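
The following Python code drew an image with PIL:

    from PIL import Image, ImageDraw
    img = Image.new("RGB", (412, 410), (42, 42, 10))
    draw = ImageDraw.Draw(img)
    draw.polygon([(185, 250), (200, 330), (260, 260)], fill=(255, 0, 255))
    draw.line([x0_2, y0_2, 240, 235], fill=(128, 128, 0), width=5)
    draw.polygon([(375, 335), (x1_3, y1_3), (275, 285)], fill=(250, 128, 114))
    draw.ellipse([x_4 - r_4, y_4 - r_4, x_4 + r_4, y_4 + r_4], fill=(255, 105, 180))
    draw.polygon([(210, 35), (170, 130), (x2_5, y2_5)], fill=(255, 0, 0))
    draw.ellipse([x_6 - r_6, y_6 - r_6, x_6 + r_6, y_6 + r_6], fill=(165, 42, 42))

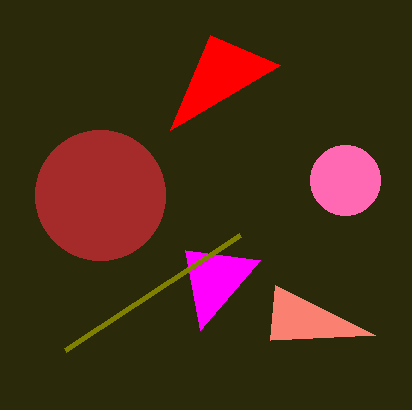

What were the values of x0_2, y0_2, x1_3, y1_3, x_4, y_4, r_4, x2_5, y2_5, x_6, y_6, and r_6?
x0_2 = 65; y0_2 = 350; x1_3 = 270; y1_3 = 340; x_4 = 345; y_4 = 180; r_4 = 35; x2_5 = 280; y2_5 = 65; x_6 = 100; y_6 = 195; r_6 = 65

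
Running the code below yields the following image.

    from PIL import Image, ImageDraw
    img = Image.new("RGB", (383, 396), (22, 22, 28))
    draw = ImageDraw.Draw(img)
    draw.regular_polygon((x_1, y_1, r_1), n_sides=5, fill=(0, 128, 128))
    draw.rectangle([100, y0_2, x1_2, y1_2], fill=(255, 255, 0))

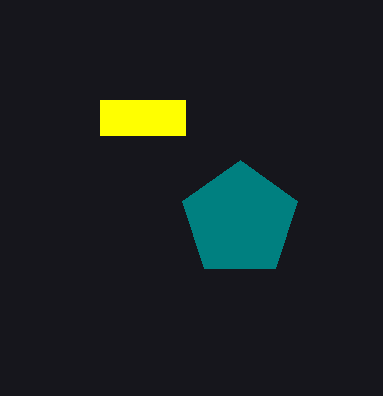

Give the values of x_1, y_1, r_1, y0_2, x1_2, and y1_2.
x_1 = 240; y_1 = 220; r_1 = 60; y0_2 = 100; x1_2 = 185; y1_2 = 135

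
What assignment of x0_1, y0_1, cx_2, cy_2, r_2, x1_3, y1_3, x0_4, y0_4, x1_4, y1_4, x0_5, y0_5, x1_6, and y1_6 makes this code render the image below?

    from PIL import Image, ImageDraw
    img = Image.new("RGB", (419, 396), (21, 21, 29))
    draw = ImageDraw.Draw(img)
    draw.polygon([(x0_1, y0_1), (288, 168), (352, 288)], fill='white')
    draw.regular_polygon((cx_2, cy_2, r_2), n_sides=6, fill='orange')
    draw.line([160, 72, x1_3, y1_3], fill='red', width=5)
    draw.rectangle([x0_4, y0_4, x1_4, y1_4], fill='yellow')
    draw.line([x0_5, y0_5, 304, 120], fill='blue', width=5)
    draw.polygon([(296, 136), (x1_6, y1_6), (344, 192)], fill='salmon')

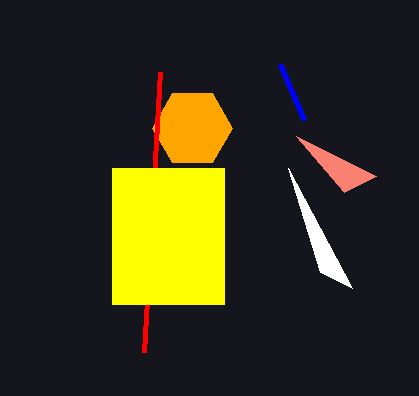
x0_1 = 320; y0_1 = 272; cx_2 = 192; cy_2 = 128; r_2 = 40; x1_3 = 144; y1_3 = 352; x0_4 = 112; y0_4 = 168; x1_4 = 224; y1_4 = 304; x0_5 = 280; y0_5 = 64; x1_6 = 376; y1_6 = 176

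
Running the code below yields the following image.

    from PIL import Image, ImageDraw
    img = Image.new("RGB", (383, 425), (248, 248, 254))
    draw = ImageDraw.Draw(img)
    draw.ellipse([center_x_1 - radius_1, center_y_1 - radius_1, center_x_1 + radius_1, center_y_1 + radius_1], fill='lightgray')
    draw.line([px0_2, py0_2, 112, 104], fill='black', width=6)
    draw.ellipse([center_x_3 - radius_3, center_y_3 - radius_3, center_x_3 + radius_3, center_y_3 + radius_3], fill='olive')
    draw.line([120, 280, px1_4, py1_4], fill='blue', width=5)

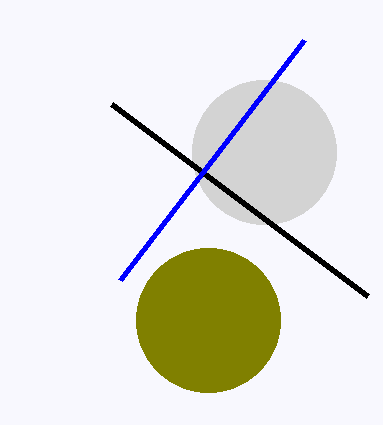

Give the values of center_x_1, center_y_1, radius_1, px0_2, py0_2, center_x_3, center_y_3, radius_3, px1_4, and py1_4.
center_x_1 = 264, center_y_1 = 152, radius_1 = 72, px0_2 = 368, py0_2 = 296, center_x_3 = 208, center_y_3 = 320, radius_3 = 72, px1_4 = 304, py1_4 = 40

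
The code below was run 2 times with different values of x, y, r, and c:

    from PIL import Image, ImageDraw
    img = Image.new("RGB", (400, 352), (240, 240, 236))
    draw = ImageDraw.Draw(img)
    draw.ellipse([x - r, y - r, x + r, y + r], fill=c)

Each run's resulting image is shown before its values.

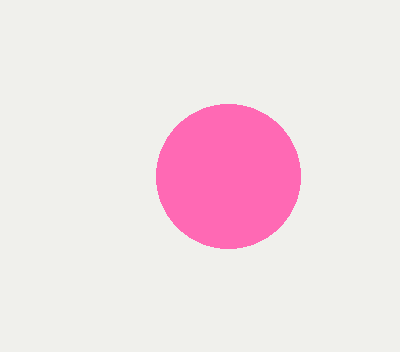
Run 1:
x = 228; y = 176; r = 72; c = 'hotpink'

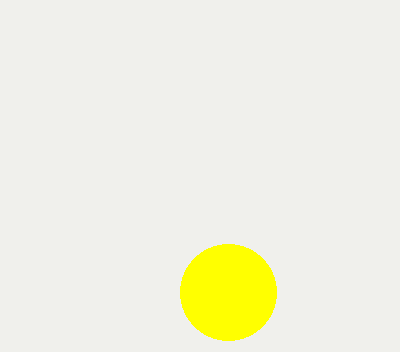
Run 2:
x = 228; y = 292; r = 48; c = 'yellow'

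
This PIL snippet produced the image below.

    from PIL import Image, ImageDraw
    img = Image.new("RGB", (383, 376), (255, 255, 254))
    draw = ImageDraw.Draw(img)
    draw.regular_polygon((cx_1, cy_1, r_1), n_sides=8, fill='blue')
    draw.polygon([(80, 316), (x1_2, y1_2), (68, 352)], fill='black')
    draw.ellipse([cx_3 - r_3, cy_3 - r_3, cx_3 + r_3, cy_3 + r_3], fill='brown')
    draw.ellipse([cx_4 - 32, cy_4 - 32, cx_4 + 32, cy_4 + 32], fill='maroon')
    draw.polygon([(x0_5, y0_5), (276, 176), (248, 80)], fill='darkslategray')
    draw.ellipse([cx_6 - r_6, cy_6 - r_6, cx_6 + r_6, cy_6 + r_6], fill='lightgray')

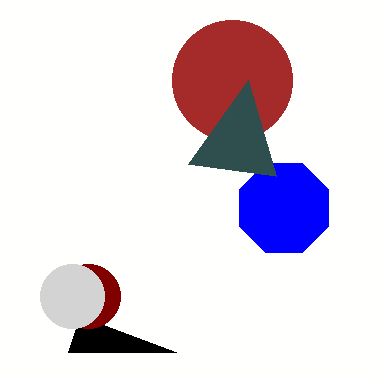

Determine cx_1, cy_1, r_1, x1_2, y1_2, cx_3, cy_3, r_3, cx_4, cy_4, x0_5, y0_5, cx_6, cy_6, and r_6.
cx_1 = 284
cy_1 = 208
r_1 = 48
x1_2 = 176
y1_2 = 352
cx_3 = 232
cy_3 = 80
r_3 = 60
cx_4 = 88
cy_4 = 296
x0_5 = 188
y0_5 = 164
cx_6 = 72
cy_6 = 296
r_6 = 32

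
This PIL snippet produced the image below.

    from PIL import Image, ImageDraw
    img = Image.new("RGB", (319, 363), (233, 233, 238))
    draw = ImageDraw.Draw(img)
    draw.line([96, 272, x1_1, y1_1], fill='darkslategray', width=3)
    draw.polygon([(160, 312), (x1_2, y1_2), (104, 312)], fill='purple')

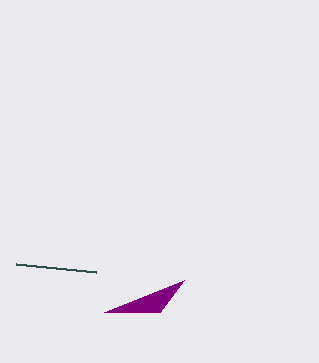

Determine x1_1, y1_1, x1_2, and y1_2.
x1_1 = 16
y1_1 = 264
x1_2 = 184
y1_2 = 280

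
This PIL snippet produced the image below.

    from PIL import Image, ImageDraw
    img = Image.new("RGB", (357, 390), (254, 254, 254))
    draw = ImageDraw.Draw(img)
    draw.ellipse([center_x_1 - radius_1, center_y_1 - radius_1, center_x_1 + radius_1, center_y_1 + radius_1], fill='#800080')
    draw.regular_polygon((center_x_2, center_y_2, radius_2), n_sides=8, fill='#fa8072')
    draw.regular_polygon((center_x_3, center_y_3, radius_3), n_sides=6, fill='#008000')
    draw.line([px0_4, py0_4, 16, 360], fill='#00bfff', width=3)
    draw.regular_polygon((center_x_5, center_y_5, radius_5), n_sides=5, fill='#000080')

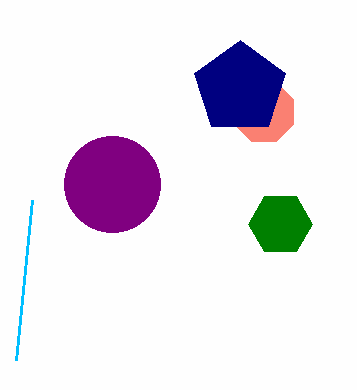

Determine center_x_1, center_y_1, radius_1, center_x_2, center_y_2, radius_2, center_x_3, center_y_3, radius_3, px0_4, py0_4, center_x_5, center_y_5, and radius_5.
center_x_1 = 112
center_y_1 = 184
radius_1 = 48
center_x_2 = 264
center_y_2 = 112
radius_2 = 32
center_x_3 = 280
center_y_3 = 224
radius_3 = 32
px0_4 = 32
py0_4 = 200
center_x_5 = 240
center_y_5 = 88
radius_5 = 48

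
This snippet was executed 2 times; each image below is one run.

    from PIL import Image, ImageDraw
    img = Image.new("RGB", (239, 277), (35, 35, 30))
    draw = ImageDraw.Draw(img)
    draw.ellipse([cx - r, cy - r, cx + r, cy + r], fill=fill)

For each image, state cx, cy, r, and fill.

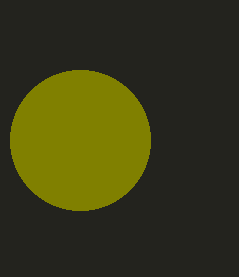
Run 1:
cx = 80
cy = 140
r = 70
fill = 'olive'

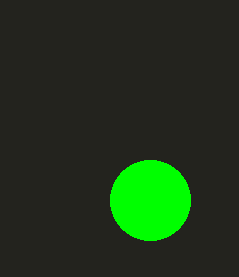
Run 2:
cx = 150, cy = 200, r = 40, fill = 'lime'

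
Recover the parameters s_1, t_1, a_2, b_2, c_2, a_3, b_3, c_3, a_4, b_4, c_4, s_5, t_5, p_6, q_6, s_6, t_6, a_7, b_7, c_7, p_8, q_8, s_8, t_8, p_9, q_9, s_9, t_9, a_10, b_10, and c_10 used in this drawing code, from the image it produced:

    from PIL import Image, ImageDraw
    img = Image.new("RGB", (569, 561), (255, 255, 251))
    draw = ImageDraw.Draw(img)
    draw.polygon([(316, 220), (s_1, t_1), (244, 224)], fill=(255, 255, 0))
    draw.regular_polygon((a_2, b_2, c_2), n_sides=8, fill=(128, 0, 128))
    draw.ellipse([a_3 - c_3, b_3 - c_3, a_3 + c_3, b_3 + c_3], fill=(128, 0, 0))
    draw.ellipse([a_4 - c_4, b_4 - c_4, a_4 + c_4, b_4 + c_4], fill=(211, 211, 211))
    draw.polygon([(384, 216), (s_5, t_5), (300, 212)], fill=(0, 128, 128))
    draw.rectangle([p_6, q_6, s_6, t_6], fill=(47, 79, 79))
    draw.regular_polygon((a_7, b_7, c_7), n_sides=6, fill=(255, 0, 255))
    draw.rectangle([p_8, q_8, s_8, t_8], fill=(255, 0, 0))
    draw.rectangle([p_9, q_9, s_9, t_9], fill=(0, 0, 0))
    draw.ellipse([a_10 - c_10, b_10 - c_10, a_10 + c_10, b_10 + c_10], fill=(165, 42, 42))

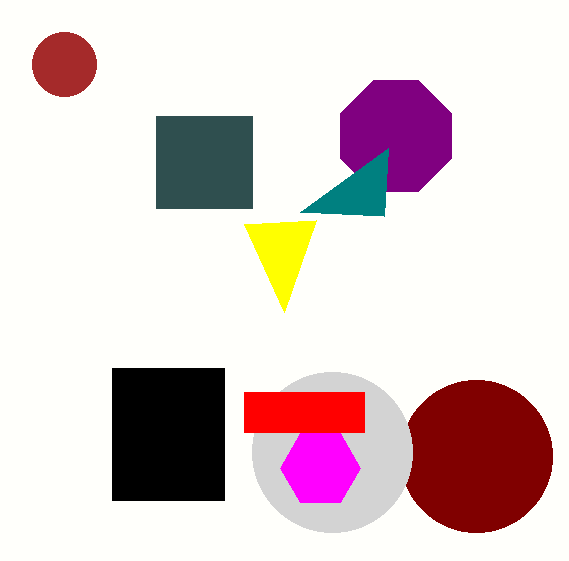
s_1 = 284, t_1 = 312, a_2 = 396, b_2 = 136, c_2 = 60, a_3 = 476, b_3 = 456, c_3 = 76, a_4 = 332, b_4 = 452, c_4 = 80, s_5 = 388, t_5 = 148, p_6 = 156, q_6 = 116, s_6 = 252, t_6 = 208, a_7 = 320, b_7 = 468, c_7 = 40, p_8 = 244, q_8 = 392, s_8 = 364, t_8 = 432, p_9 = 112, q_9 = 368, s_9 = 224, t_9 = 500, a_10 = 64, b_10 = 64, c_10 = 32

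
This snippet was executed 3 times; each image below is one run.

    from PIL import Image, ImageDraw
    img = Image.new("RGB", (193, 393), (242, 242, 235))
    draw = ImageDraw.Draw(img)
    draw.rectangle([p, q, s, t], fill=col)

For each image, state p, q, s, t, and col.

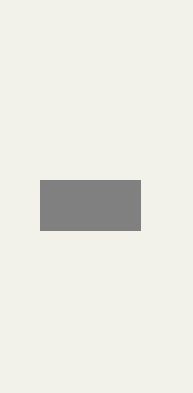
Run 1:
p = 40, q = 180, s = 140, t = 230, col = 'gray'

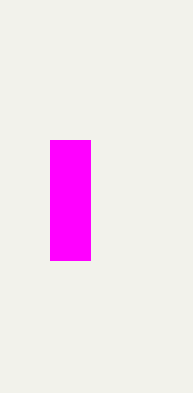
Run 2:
p = 50, q = 140, s = 90, t = 260, col = 'magenta'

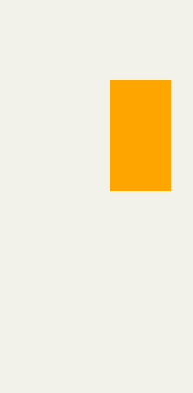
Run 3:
p = 110, q = 80, s = 170, t = 190, col = 'orange'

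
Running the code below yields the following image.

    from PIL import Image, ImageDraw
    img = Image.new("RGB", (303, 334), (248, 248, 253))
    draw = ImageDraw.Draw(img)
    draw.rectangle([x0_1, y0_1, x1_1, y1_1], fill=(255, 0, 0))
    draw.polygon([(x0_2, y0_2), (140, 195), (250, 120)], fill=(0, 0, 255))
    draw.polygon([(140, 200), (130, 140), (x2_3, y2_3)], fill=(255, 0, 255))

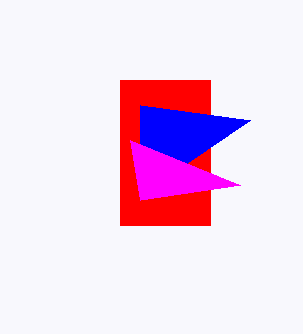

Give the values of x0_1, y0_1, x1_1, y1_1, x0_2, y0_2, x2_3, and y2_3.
x0_1 = 120
y0_1 = 80
x1_1 = 210
y1_1 = 225
x0_2 = 140
y0_2 = 105
x2_3 = 240
y2_3 = 185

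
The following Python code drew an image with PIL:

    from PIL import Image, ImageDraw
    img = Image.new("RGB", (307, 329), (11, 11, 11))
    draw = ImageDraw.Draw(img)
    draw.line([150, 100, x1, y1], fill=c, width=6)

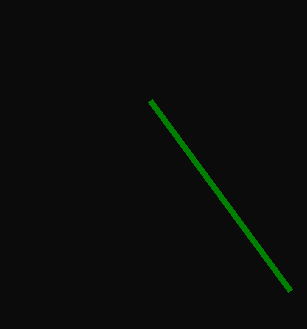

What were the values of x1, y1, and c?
x1 = 290, y1 = 290, c = 'green'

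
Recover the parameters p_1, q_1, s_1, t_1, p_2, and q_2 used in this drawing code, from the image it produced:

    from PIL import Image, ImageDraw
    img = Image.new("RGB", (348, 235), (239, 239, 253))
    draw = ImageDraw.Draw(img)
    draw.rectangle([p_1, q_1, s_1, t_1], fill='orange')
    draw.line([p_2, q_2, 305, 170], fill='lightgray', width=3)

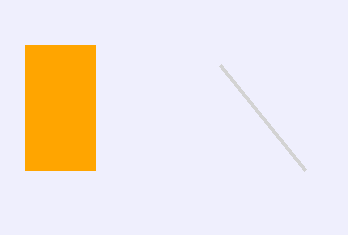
p_1 = 25; q_1 = 45; s_1 = 95; t_1 = 170; p_2 = 220; q_2 = 65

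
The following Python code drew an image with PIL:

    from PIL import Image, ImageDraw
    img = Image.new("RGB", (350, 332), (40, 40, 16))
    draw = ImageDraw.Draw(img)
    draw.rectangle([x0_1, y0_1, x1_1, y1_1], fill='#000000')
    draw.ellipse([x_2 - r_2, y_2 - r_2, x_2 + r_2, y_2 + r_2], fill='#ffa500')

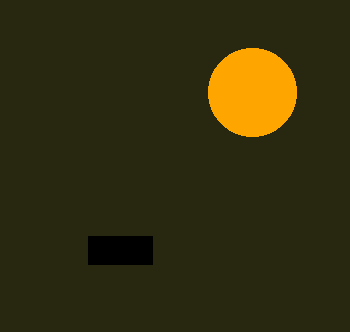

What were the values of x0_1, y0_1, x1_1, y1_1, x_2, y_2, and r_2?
x0_1 = 88; y0_1 = 236; x1_1 = 152; y1_1 = 264; x_2 = 252; y_2 = 92; r_2 = 44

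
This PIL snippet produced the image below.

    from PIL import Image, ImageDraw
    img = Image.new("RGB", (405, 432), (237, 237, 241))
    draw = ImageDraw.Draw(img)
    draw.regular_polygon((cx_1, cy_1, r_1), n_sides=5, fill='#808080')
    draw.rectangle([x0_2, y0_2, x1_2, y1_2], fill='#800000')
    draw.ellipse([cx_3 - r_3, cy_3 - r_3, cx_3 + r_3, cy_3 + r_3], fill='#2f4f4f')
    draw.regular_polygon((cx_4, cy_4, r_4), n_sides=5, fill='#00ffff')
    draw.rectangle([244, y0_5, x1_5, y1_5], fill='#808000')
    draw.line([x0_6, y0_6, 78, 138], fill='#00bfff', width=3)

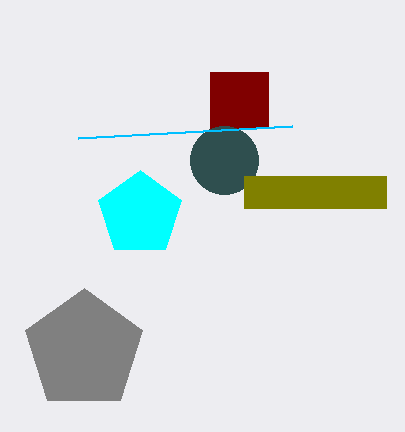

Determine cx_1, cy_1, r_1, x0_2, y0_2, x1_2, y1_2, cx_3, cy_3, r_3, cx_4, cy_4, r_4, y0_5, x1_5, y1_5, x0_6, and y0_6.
cx_1 = 84; cy_1 = 350; r_1 = 62; x0_2 = 210; y0_2 = 72; x1_2 = 268; y1_2 = 128; cx_3 = 224; cy_3 = 160; r_3 = 34; cx_4 = 140; cy_4 = 214; r_4 = 44; y0_5 = 176; x1_5 = 386; y1_5 = 208; x0_6 = 292; y0_6 = 126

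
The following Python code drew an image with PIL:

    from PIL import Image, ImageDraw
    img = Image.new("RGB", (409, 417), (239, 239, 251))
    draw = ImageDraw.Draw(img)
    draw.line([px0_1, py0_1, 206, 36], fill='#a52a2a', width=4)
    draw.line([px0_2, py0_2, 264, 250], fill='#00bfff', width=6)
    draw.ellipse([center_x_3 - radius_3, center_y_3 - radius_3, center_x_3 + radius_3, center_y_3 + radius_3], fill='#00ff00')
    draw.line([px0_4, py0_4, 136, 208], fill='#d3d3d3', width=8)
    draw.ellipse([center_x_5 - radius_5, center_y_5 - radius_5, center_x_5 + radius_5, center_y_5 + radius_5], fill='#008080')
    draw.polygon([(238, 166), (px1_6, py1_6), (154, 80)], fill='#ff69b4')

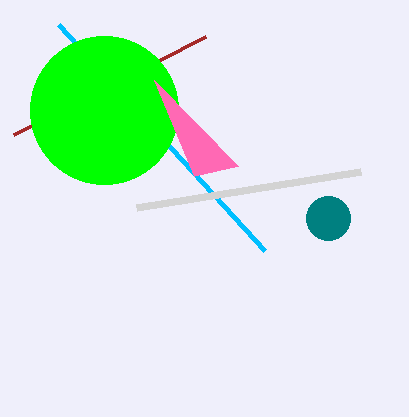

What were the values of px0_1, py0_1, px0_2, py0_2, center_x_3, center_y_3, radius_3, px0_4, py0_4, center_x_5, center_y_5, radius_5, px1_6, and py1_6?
px0_1 = 14; py0_1 = 134; px0_2 = 58; py0_2 = 24; center_x_3 = 104; center_y_3 = 110; radius_3 = 74; px0_4 = 360; py0_4 = 172; center_x_5 = 328; center_y_5 = 218; radius_5 = 22; px1_6 = 194; py1_6 = 176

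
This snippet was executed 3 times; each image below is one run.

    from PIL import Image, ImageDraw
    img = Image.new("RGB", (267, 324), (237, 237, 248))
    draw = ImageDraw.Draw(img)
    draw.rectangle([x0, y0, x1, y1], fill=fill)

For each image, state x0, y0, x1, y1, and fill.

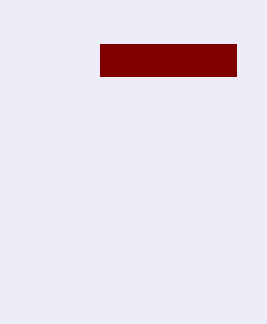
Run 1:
x0 = 100, y0 = 44, x1 = 236, y1 = 76, fill = 'maroon'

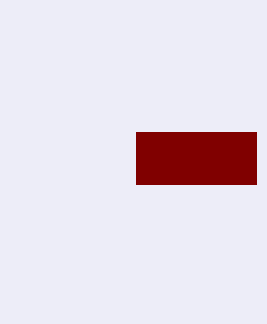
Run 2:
x0 = 136; y0 = 132; x1 = 256; y1 = 184; fill = 'maroon'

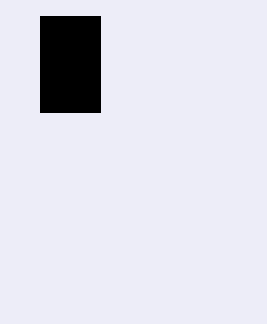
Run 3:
x0 = 40, y0 = 16, x1 = 100, y1 = 112, fill = 'black'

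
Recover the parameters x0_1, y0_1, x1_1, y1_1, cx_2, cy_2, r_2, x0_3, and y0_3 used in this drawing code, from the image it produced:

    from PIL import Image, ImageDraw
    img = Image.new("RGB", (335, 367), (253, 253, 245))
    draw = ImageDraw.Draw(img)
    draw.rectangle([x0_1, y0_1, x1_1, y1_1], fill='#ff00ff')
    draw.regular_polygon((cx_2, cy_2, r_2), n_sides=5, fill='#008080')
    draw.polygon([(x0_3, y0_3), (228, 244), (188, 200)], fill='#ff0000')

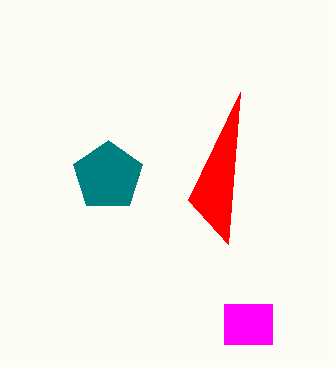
x0_1 = 224
y0_1 = 304
x1_1 = 272
y1_1 = 344
cx_2 = 108
cy_2 = 176
r_2 = 36
x0_3 = 240
y0_3 = 92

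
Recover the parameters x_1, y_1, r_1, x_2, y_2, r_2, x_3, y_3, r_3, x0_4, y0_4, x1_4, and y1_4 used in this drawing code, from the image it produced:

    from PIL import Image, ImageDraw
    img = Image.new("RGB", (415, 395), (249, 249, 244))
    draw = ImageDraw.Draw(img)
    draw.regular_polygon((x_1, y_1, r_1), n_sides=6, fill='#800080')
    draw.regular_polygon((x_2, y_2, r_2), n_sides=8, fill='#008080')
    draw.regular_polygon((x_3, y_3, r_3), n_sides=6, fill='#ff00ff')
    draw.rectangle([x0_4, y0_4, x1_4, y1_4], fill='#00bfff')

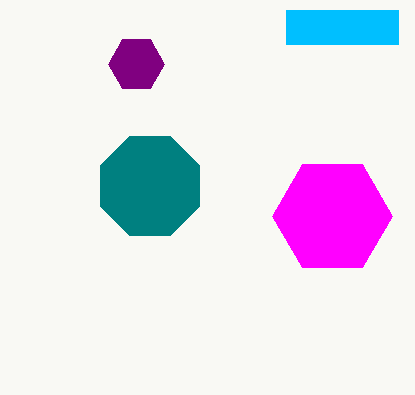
x_1 = 136; y_1 = 64; r_1 = 28; x_2 = 150; y_2 = 186; r_2 = 54; x_3 = 332; y_3 = 216; r_3 = 60; x0_4 = 286; y0_4 = 10; x1_4 = 398; y1_4 = 44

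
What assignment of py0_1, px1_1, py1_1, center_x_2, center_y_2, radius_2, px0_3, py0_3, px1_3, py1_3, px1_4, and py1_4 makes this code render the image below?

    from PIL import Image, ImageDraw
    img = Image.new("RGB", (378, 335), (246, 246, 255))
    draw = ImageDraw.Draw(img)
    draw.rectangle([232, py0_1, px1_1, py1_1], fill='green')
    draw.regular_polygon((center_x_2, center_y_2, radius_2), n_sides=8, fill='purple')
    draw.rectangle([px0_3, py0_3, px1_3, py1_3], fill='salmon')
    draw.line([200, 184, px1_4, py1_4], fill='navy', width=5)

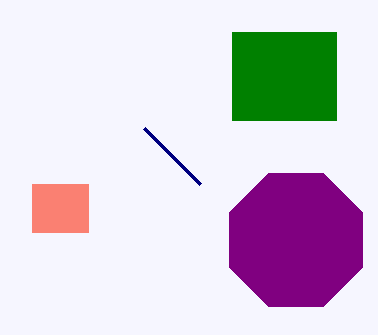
py0_1 = 32, px1_1 = 336, py1_1 = 120, center_x_2 = 296, center_y_2 = 240, radius_2 = 72, px0_3 = 32, py0_3 = 184, px1_3 = 88, py1_3 = 232, px1_4 = 144, py1_4 = 128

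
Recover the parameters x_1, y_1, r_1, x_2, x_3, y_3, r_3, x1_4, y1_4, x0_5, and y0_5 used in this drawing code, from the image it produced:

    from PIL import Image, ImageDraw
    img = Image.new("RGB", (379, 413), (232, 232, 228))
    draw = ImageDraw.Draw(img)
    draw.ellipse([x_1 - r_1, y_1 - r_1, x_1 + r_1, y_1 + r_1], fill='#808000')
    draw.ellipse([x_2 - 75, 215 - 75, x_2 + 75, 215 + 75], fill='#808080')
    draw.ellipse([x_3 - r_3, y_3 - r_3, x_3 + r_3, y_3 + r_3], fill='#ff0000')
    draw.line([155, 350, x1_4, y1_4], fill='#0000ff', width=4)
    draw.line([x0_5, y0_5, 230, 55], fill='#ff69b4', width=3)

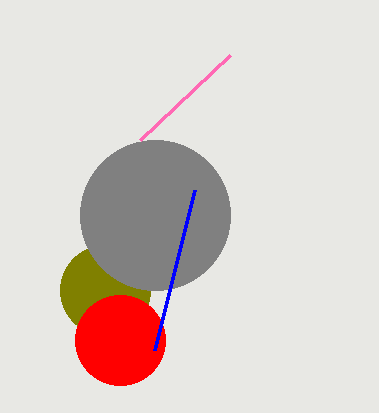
x_1 = 105
y_1 = 290
r_1 = 45
x_2 = 155
x_3 = 120
y_3 = 340
r_3 = 45
x1_4 = 195
y1_4 = 190
x0_5 = 140
y0_5 = 140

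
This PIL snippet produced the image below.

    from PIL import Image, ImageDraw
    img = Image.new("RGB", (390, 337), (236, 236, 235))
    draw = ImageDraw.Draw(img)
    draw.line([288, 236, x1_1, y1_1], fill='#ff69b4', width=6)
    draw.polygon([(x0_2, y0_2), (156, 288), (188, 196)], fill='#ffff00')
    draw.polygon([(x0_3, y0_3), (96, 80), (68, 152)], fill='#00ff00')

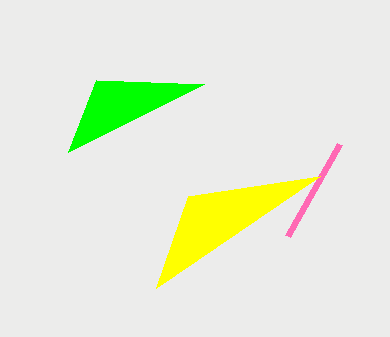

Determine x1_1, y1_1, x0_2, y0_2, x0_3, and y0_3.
x1_1 = 340; y1_1 = 144; x0_2 = 320; y0_2 = 176; x0_3 = 204; y0_3 = 84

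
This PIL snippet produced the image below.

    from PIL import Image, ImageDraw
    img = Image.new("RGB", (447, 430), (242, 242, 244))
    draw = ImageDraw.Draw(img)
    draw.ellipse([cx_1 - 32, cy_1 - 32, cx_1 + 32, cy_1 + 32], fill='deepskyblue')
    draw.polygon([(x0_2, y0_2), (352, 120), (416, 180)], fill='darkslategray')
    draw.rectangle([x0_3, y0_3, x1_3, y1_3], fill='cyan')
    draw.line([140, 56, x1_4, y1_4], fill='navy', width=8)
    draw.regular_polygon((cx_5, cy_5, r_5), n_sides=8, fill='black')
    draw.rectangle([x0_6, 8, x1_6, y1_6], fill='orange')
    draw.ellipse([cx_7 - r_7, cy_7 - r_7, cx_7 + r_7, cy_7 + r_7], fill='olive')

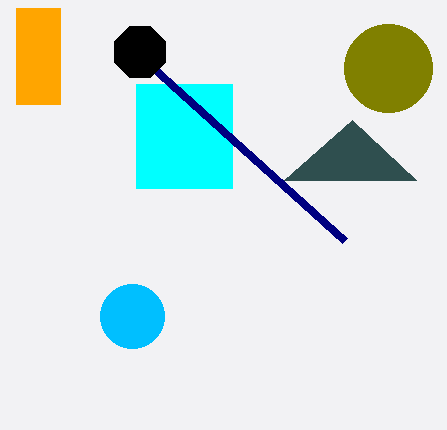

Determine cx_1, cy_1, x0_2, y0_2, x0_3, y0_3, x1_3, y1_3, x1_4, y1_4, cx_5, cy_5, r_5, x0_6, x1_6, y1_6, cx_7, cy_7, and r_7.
cx_1 = 132, cy_1 = 316, x0_2 = 284, y0_2 = 180, x0_3 = 136, y0_3 = 84, x1_3 = 232, y1_3 = 188, x1_4 = 344, y1_4 = 240, cx_5 = 140, cy_5 = 52, r_5 = 28, x0_6 = 16, x1_6 = 60, y1_6 = 104, cx_7 = 388, cy_7 = 68, r_7 = 44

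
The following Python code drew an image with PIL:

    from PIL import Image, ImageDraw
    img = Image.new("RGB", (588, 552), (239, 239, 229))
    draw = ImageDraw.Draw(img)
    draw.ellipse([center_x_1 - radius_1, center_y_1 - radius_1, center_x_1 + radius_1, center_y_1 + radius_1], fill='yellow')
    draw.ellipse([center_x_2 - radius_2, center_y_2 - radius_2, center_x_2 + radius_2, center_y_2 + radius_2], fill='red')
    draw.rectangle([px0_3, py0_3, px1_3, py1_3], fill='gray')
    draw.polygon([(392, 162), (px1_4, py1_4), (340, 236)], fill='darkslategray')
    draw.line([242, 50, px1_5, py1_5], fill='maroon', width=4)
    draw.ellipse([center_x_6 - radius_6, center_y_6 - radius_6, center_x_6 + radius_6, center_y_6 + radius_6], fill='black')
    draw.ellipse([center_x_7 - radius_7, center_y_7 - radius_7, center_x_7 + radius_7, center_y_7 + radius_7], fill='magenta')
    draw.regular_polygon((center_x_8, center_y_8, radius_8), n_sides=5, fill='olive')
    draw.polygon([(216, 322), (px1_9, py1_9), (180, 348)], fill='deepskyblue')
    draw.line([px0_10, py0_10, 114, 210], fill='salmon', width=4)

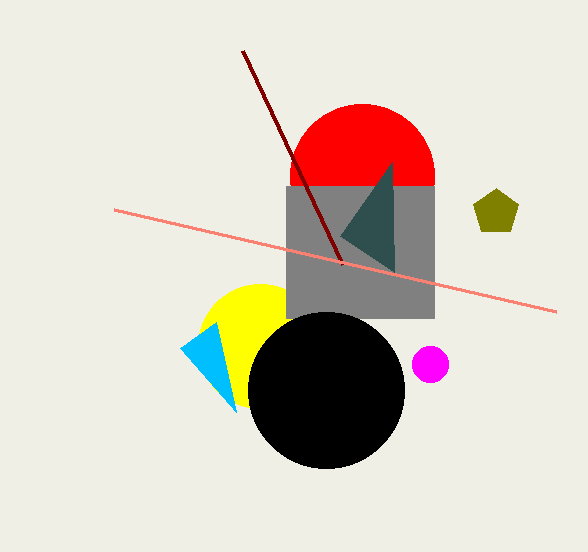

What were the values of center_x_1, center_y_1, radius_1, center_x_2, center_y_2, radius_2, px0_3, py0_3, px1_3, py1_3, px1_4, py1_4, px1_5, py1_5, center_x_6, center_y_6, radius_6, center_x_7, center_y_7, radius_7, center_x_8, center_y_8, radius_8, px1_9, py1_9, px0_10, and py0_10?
center_x_1 = 260; center_y_1 = 346; radius_1 = 62; center_x_2 = 362; center_y_2 = 176; radius_2 = 72; px0_3 = 286; py0_3 = 186; px1_3 = 434; py1_3 = 318; px1_4 = 394; py1_4 = 272; px1_5 = 342; py1_5 = 264; center_x_6 = 326; center_y_6 = 390; radius_6 = 78; center_x_7 = 430; center_y_7 = 364; radius_7 = 18; center_x_8 = 496; center_y_8 = 212; radius_8 = 24; px1_9 = 236; py1_9 = 412; px0_10 = 556; py0_10 = 312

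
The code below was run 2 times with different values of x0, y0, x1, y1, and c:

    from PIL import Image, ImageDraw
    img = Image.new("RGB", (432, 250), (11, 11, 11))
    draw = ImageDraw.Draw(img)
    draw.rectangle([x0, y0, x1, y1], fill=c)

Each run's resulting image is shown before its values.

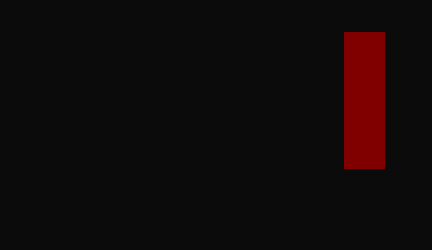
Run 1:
x0 = 344, y0 = 32, x1 = 384, y1 = 168, c = 'maroon'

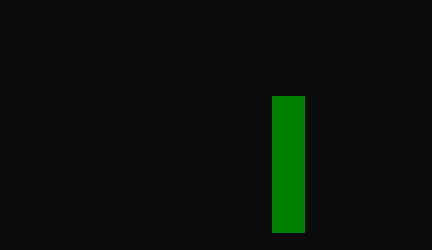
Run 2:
x0 = 272, y0 = 96, x1 = 304, y1 = 232, c = 'green'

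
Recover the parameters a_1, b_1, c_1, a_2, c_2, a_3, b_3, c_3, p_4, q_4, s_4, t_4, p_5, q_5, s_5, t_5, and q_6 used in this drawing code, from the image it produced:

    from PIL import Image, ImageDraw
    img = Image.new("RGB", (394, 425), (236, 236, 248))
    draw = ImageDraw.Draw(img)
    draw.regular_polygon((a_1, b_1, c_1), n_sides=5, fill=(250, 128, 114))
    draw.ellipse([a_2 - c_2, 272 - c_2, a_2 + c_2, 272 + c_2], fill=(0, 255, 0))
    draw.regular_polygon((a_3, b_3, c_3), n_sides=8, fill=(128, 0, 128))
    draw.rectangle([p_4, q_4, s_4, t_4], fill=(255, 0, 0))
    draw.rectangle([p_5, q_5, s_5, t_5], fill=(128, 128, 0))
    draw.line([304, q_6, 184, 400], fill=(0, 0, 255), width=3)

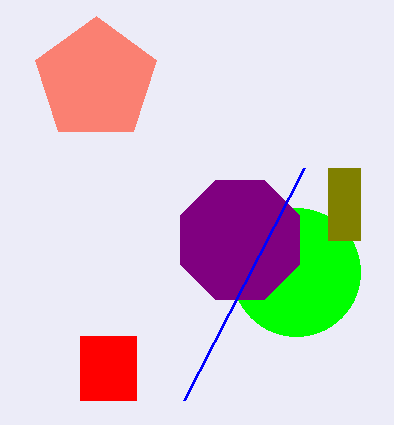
a_1 = 96, b_1 = 80, c_1 = 64, a_2 = 296, c_2 = 64, a_3 = 240, b_3 = 240, c_3 = 64, p_4 = 80, q_4 = 336, s_4 = 136, t_4 = 400, p_5 = 328, q_5 = 168, s_5 = 360, t_5 = 240, q_6 = 168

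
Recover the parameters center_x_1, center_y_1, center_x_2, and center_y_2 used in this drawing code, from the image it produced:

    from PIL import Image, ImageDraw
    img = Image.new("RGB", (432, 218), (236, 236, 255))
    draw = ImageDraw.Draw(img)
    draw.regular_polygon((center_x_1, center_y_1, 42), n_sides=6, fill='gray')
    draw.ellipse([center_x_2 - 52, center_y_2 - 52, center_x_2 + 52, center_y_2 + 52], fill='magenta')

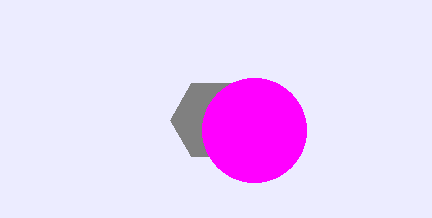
center_x_1 = 212, center_y_1 = 120, center_x_2 = 254, center_y_2 = 130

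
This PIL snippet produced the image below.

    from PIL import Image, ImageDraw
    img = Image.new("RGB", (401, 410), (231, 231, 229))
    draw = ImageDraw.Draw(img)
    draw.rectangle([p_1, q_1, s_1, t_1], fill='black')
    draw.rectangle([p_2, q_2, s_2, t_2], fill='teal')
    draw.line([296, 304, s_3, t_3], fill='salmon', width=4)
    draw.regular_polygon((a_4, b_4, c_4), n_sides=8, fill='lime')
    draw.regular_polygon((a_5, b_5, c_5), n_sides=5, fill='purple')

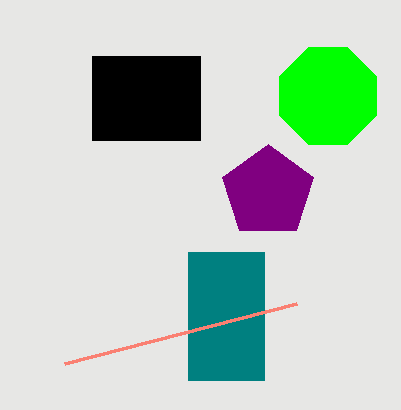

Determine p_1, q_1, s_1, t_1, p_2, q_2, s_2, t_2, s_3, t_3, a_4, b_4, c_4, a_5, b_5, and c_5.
p_1 = 92; q_1 = 56; s_1 = 200; t_1 = 140; p_2 = 188; q_2 = 252; s_2 = 264; t_2 = 380; s_3 = 64; t_3 = 364; a_4 = 328; b_4 = 96; c_4 = 52; a_5 = 268; b_5 = 192; c_5 = 48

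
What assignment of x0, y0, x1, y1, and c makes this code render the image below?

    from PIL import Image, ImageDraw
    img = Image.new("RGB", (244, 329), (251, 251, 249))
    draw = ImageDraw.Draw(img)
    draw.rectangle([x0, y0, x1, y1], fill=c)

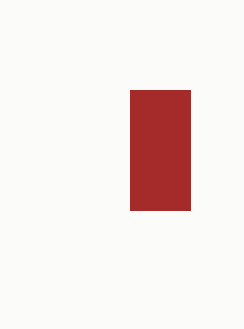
x0 = 130, y0 = 90, x1 = 190, y1 = 210, c = 'brown'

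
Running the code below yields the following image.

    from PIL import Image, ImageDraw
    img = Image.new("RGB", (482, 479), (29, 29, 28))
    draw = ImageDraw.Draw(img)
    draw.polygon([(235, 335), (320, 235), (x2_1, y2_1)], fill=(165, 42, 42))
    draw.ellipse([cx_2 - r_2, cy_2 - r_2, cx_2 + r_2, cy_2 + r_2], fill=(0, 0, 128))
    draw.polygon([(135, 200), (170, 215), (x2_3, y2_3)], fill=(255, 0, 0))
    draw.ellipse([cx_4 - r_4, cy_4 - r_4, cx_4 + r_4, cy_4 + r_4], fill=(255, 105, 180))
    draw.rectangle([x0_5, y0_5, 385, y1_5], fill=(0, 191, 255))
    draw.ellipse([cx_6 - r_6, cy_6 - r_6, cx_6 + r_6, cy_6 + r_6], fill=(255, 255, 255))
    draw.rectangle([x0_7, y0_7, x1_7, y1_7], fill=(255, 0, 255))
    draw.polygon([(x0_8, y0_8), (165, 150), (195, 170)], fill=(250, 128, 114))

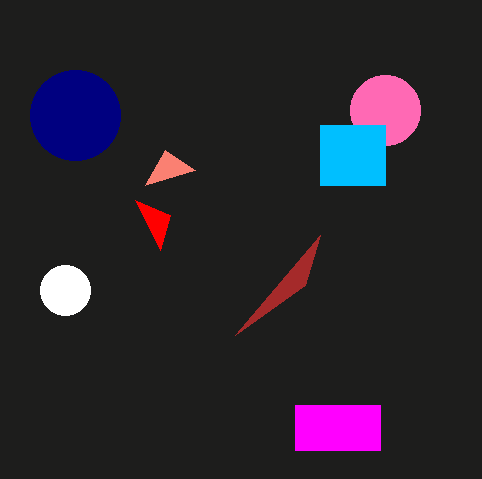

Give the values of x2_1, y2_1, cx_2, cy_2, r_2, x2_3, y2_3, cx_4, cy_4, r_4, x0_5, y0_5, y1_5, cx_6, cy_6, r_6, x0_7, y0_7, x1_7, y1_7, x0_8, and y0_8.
x2_1 = 305; y2_1 = 285; cx_2 = 75; cy_2 = 115; r_2 = 45; x2_3 = 160; y2_3 = 250; cx_4 = 385; cy_4 = 110; r_4 = 35; x0_5 = 320; y0_5 = 125; y1_5 = 185; cx_6 = 65; cy_6 = 290; r_6 = 25; x0_7 = 295; y0_7 = 405; x1_7 = 380; y1_7 = 450; x0_8 = 145; y0_8 = 185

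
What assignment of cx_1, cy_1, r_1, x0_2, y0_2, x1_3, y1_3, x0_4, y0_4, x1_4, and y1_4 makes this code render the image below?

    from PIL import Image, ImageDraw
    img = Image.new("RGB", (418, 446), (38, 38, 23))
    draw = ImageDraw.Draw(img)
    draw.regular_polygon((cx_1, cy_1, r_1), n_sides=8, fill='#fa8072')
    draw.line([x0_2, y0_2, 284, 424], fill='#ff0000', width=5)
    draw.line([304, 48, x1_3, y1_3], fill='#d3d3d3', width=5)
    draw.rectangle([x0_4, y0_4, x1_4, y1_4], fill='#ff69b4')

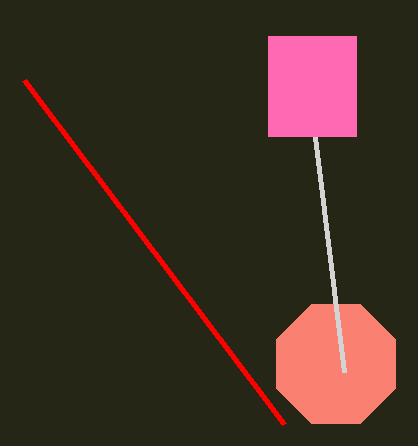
cx_1 = 336
cy_1 = 364
r_1 = 64
x0_2 = 24
y0_2 = 80
x1_3 = 344
y1_3 = 372
x0_4 = 268
y0_4 = 36
x1_4 = 356
y1_4 = 136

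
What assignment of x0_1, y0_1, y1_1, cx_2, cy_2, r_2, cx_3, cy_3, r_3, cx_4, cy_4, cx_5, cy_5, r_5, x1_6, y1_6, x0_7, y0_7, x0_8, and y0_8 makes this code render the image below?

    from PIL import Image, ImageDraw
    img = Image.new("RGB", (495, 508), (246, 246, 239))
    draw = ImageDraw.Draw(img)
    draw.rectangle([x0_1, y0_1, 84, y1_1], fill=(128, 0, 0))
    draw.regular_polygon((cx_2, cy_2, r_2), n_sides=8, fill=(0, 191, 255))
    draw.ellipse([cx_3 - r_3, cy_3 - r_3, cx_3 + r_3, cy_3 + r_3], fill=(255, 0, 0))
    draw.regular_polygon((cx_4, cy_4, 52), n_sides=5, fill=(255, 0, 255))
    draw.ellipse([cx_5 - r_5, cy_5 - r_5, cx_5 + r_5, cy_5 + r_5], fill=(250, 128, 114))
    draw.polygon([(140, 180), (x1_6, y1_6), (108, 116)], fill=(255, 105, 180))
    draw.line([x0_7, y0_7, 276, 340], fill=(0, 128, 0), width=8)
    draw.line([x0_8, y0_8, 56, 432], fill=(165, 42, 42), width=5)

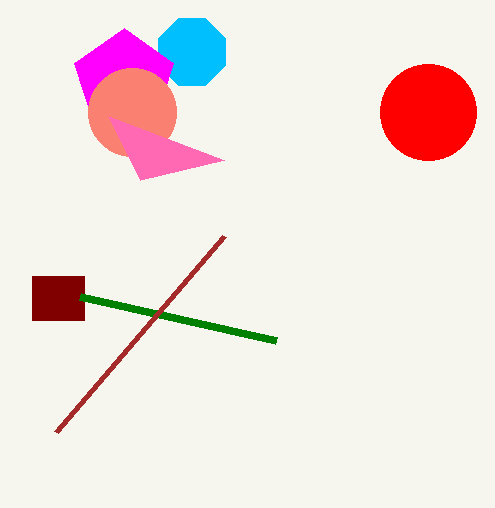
x0_1 = 32, y0_1 = 276, y1_1 = 320, cx_2 = 192, cy_2 = 52, r_2 = 36, cx_3 = 428, cy_3 = 112, r_3 = 48, cx_4 = 124, cy_4 = 80, cx_5 = 132, cy_5 = 112, r_5 = 44, x1_6 = 224, y1_6 = 160, x0_7 = 80, y0_7 = 296, x0_8 = 224, y0_8 = 236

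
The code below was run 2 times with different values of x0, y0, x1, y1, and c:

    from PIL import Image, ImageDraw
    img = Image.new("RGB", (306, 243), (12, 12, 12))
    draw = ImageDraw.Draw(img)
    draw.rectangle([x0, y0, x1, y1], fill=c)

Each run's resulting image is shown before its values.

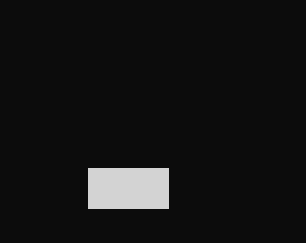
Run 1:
x0 = 88; y0 = 168; x1 = 168; y1 = 208; c = 'lightgray'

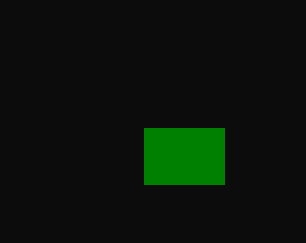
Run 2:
x0 = 144, y0 = 128, x1 = 224, y1 = 184, c = 'green'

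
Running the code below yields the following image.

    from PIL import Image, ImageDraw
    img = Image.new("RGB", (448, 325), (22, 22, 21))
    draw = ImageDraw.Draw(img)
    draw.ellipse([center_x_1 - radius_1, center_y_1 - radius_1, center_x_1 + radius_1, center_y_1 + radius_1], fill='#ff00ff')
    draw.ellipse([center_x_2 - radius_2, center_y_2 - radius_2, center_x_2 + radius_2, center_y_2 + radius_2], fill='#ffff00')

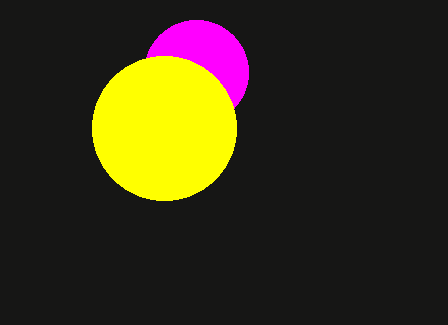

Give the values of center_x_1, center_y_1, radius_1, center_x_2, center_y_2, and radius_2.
center_x_1 = 196
center_y_1 = 72
radius_1 = 52
center_x_2 = 164
center_y_2 = 128
radius_2 = 72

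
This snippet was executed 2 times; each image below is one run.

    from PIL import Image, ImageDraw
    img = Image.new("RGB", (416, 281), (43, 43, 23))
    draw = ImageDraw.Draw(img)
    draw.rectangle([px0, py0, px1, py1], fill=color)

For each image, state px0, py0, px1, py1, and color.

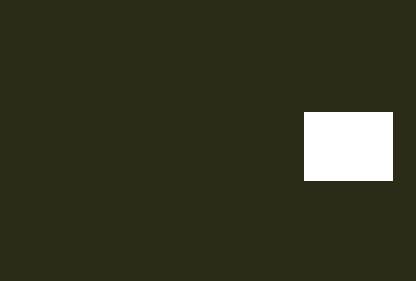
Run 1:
px0 = 304; py0 = 112; px1 = 392; py1 = 180; color = 'white'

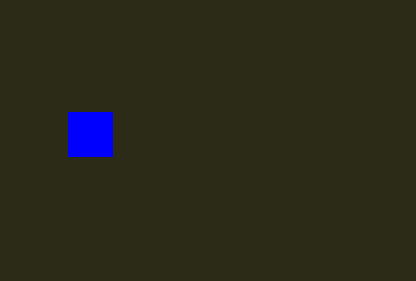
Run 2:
px0 = 68; py0 = 112; px1 = 112; py1 = 156; color = 'blue'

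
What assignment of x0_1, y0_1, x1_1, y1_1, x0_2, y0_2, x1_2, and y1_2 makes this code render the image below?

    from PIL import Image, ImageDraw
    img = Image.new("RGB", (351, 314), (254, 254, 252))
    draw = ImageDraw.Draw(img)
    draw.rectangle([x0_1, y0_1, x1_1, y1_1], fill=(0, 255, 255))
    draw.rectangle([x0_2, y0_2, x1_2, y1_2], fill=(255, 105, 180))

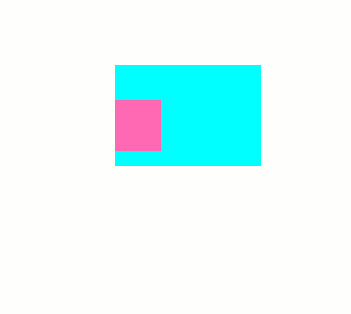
x0_1 = 115, y0_1 = 65, x1_1 = 260, y1_1 = 165, x0_2 = 115, y0_2 = 100, x1_2 = 160, y1_2 = 150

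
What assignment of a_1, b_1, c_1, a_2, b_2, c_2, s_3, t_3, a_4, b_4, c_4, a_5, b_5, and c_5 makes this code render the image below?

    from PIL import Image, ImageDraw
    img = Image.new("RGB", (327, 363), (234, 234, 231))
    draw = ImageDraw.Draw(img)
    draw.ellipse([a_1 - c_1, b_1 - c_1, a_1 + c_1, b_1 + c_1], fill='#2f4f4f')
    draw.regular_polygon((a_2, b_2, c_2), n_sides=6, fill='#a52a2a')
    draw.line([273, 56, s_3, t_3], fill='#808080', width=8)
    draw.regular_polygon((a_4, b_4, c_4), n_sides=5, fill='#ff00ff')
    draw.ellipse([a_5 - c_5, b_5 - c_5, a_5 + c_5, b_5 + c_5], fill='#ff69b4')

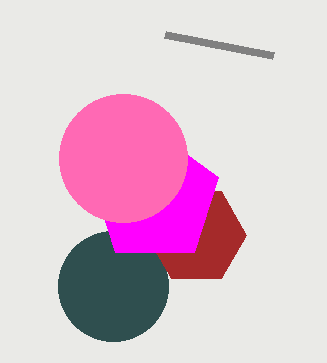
a_1 = 113
b_1 = 286
c_1 = 55
a_2 = 196
b_2 = 235
c_2 = 50
s_3 = 165
t_3 = 35
a_4 = 155
b_4 = 198
c_4 = 67
a_5 = 123
b_5 = 158
c_5 = 64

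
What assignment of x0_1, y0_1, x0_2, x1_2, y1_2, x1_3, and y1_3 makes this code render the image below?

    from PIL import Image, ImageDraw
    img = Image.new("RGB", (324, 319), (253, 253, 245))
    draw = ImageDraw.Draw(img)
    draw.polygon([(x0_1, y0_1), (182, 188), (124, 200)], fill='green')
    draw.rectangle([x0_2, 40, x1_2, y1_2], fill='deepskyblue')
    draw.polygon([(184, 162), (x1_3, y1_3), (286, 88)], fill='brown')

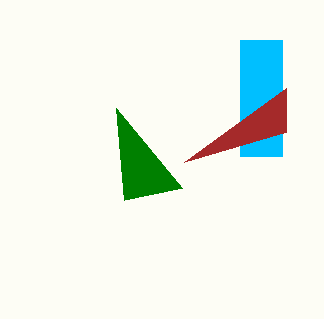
x0_1 = 116; y0_1 = 108; x0_2 = 240; x1_2 = 282; y1_2 = 156; x1_3 = 286; y1_3 = 132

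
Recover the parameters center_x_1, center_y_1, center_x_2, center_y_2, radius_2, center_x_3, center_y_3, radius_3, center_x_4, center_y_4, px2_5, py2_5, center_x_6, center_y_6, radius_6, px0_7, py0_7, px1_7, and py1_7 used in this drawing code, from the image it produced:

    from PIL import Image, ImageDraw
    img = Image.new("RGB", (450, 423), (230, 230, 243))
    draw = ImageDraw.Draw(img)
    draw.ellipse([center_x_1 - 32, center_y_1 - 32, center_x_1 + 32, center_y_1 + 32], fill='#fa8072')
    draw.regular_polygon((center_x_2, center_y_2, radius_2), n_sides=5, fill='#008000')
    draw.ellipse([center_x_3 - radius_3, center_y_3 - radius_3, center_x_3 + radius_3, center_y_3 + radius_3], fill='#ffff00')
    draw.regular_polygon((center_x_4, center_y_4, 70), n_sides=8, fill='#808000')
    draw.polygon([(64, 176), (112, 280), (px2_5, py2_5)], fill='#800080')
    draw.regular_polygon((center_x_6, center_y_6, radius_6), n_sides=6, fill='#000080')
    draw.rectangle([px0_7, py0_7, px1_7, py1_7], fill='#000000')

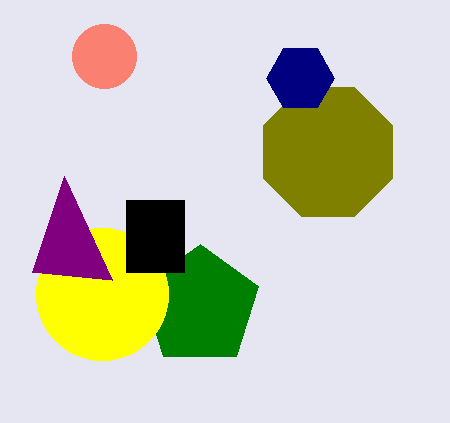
center_x_1 = 104; center_y_1 = 56; center_x_2 = 200; center_y_2 = 306; radius_2 = 62; center_x_3 = 102; center_y_3 = 294; radius_3 = 66; center_x_4 = 328; center_y_4 = 152; px2_5 = 32; py2_5 = 272; center_x_6 = 300; center_y_6 = 78; radius_6 = 34; px0_7 = 126; py0_7 = 200; px1_7 = 184; py1_7 = 272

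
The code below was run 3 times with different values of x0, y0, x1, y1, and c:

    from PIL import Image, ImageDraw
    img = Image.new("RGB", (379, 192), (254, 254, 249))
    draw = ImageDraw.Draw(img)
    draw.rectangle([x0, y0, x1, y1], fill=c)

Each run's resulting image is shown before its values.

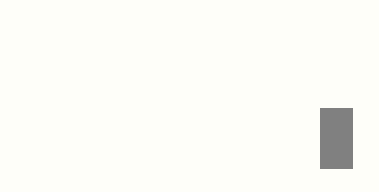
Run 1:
x0 = 320
y0 = 108
x1 = 352
y1 = 168
c = 'gray'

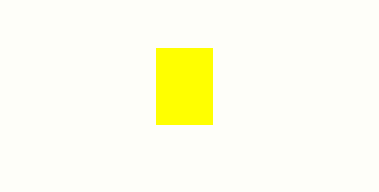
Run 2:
x0 = 156
y0 = 48
x1 = 212
y1 = 124
c = 'yellow'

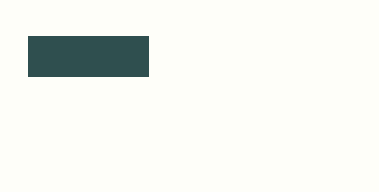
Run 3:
x0 = 28, y0 = 36, x1 = 148, y1 = 76, c = 'darkslategray'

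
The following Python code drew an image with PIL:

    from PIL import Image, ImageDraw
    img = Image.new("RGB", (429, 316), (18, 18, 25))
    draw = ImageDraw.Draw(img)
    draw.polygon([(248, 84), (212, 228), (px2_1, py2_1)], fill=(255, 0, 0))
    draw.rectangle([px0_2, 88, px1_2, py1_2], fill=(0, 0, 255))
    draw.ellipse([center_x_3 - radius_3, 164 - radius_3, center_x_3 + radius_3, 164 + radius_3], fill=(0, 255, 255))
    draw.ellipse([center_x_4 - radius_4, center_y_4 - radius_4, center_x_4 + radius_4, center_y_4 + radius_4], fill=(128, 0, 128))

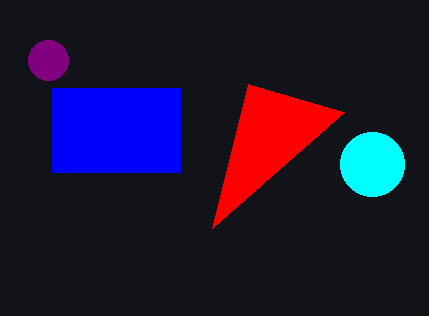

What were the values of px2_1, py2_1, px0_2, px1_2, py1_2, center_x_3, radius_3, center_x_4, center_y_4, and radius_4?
px2_1 = 344, py2_1 = 112, px0_2 = 52, px1_2 = 180, py1_2 = 172, center_x_3 = 372, radius_3 = 32, center_x_4 = 48, center_y_4 = 60, radius_4 = 20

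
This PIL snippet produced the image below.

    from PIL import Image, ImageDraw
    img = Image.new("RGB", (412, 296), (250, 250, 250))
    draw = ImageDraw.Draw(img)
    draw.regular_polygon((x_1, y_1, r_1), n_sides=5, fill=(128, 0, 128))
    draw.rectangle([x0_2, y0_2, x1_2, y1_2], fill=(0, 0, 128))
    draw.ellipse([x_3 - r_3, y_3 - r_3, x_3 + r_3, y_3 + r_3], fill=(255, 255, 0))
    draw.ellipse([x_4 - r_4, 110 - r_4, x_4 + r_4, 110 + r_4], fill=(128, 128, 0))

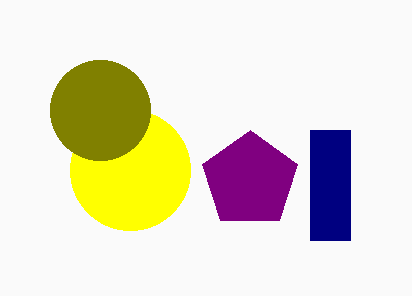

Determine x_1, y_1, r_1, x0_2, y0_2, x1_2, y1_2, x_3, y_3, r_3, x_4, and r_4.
x_1 = 250
y_1 = 180
r_1 = 50
x0_2 = 310
y0_2 = 130
x1_2 = 350
y1_2 = 240
x_3 = 130
y_3 = 170
r_3 = 60
x_4 = 100
r_4 = 50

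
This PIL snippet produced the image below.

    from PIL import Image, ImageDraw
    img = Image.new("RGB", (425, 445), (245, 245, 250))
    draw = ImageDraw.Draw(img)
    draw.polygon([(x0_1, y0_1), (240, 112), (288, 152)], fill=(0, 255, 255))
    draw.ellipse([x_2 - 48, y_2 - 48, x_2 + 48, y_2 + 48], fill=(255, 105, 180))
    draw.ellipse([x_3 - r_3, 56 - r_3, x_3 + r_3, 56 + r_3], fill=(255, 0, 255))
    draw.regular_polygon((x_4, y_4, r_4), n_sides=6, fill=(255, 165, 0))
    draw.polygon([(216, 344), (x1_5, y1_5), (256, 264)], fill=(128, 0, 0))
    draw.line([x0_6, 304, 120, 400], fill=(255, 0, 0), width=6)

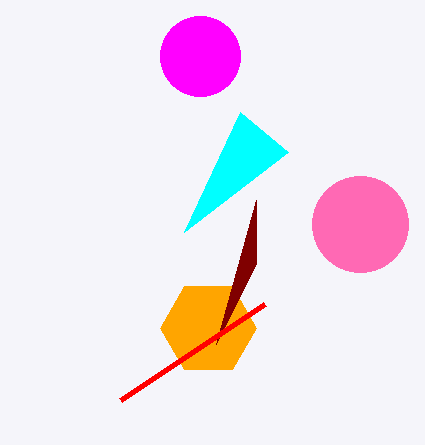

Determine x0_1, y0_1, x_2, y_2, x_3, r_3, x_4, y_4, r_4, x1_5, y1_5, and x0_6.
x0_1 = 184; y0_1 = 232; x_2 = 360; y_2 = 224; x_3 = 200; r_3 = 40; x_4 = 208; y_4 = 328; r_4 = 48; x1_5 = 256; y1_5 = 200; x0_6 = 264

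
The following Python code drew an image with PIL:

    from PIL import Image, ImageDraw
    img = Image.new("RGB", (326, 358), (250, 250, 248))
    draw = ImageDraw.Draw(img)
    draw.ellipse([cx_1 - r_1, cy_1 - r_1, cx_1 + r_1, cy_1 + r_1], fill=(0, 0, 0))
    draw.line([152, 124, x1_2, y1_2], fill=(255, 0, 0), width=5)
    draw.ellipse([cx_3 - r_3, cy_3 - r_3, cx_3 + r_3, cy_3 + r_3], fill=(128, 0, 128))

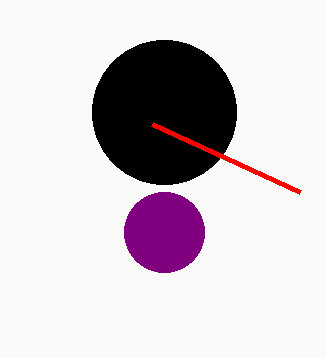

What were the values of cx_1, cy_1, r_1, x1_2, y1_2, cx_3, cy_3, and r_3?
cx_1 = 164
cy_1 = 112
r_1 = 72
x1_2 = 300
y1_2 = 192
cx_3 = 164
cy_3 = 232
r_3 = 40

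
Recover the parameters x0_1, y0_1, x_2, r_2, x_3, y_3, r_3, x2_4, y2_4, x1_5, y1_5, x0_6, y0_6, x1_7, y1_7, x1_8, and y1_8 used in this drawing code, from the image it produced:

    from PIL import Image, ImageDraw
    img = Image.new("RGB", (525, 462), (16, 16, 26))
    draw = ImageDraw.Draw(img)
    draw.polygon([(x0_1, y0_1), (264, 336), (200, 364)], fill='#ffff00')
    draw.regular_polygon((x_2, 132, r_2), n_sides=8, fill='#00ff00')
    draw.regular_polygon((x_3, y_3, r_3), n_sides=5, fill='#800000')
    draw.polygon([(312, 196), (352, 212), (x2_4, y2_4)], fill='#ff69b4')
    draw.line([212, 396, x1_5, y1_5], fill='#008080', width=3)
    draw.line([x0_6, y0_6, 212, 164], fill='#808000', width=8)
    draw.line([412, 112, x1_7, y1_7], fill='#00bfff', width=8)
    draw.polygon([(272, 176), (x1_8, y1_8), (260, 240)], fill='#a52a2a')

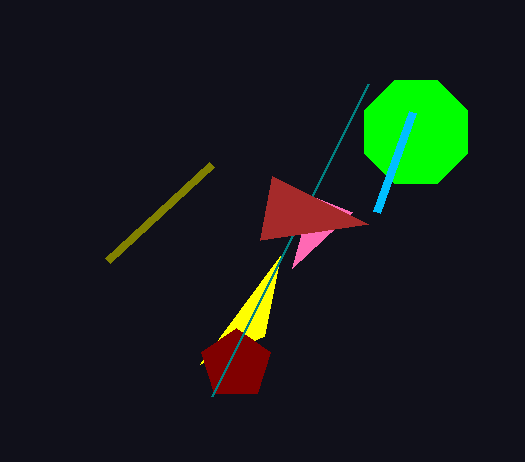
x0_1 = 280
y0_1 = 256
x_2 = 416
r_2 = 56
x_3 = 236
y_3 = 364
r_3 = 36
x2_4 = 292
y2_4 = 268
x1_5 = 368
y1_5 = 84
x0_6 = 108
y0_6 = 260
x1_7 = 376
y1_7 = 212
x1_8 = 368
y1_8 = 224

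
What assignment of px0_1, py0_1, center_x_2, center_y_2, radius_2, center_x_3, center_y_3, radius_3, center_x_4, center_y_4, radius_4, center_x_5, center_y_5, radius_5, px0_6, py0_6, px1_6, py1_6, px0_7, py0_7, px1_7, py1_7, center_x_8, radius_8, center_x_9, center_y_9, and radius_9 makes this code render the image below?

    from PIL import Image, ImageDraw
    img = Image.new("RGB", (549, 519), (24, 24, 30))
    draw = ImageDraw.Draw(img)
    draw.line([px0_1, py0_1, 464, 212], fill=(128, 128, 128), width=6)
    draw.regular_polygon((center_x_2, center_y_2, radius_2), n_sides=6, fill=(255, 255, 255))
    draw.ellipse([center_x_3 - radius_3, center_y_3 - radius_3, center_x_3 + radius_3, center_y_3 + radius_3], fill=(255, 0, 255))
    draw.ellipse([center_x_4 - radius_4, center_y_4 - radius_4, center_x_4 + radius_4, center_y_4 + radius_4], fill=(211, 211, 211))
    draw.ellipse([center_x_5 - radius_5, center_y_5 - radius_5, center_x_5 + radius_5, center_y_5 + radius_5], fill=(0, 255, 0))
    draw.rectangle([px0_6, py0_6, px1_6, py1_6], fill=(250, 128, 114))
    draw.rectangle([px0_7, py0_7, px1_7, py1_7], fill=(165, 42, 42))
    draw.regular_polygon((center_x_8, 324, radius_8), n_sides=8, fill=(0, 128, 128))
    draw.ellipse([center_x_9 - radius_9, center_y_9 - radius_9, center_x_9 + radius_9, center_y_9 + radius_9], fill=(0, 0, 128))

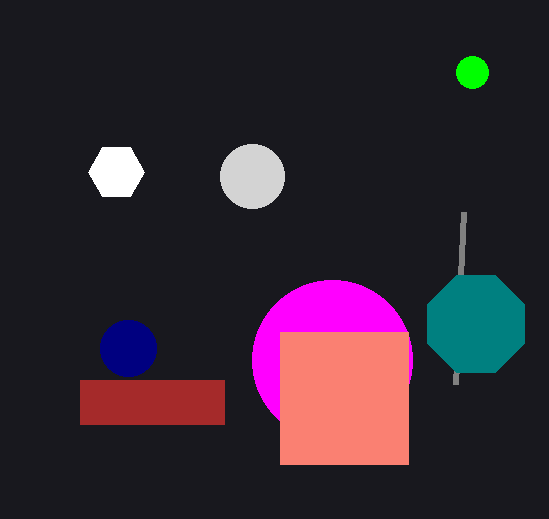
px0_1 = 456
py0_1 = 384
center_x_2 = 116
center_y_2 = 172
radius_2 = 28
center_x_3 = 332
center_y_3 = 360
radius_3 = 80
center_x_4 = 252
center_y_4 = 176
radius_4 = 32
center_x_5 = 472
center_y_5 = 72
radius_5 = 16
px0_6 = 280
py0_6 = 332
px1_6 = 408
py1_6 = 464
px0_7 = 80
py0_7 = 380
px1_7 = 224
py1_7 = 424
center_x_8 = 476
radius_8 = 52
center_x_9 = 128
center_y_9 = 348
radius_9 = 28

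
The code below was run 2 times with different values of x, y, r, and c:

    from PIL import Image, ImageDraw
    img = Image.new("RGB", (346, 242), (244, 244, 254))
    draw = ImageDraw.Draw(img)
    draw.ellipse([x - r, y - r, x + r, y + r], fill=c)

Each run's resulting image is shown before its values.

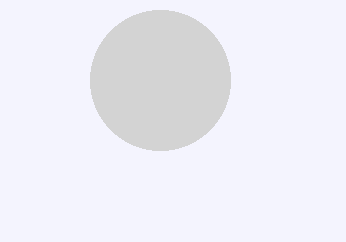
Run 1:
x = 160, y = 80, r = 70, c = 'lightgray'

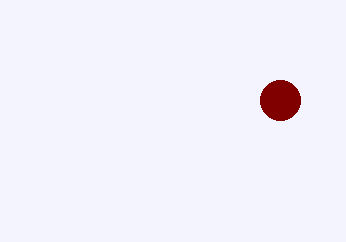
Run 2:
x = 280
y = 100
r = 20
c = 'maroon'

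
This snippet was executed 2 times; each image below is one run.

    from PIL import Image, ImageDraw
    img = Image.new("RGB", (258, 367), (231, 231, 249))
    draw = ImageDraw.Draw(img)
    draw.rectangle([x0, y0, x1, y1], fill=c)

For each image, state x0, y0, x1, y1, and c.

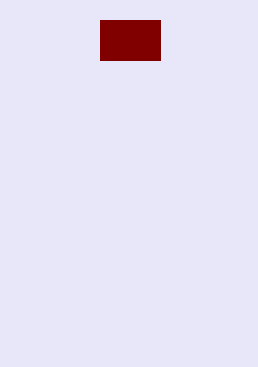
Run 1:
x0 = 100, y0 = 20, x1 = 160, y1 = 60, c = 'maroon'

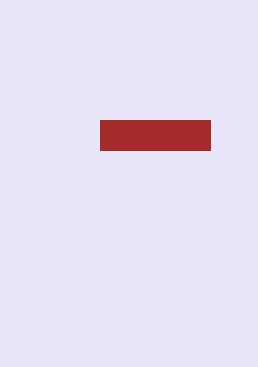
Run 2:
x0 = 100
y0 = 120
x1 = 210
y1 = 150
c = 'brown'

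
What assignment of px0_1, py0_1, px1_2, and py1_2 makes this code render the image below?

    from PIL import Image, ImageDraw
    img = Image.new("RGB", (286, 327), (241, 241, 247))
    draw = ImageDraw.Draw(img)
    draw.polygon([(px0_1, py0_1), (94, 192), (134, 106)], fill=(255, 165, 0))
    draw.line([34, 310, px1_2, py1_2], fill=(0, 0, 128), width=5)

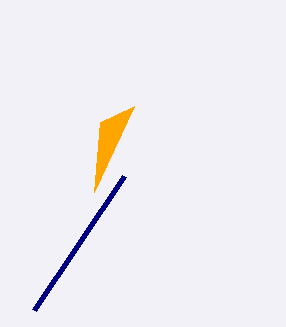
px0_1 = 100
py0_1 = 122
px1_2 = 124
py1_2 = 176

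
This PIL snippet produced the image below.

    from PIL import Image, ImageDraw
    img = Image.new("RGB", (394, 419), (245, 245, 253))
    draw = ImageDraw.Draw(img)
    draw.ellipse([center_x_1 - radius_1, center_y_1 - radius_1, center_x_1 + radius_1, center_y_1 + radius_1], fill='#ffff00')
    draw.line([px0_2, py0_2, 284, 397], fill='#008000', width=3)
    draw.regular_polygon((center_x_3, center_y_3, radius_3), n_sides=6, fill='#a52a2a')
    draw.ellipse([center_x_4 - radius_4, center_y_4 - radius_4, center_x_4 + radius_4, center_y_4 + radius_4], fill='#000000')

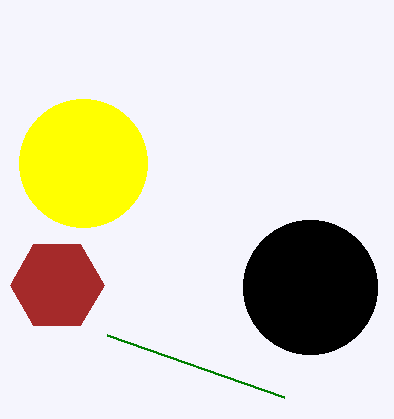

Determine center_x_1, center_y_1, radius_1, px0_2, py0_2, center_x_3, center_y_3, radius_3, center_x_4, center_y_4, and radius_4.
center_x_1 = 83
center_y_1 = 163
radius_1 = 64
px0_2 = 107
py0_2 = 335
center_x_3 = 57
center_y_3 = 285
radius_3 = 47
center_x_4 = 310
center_y_4 = 287
radius_4 = 67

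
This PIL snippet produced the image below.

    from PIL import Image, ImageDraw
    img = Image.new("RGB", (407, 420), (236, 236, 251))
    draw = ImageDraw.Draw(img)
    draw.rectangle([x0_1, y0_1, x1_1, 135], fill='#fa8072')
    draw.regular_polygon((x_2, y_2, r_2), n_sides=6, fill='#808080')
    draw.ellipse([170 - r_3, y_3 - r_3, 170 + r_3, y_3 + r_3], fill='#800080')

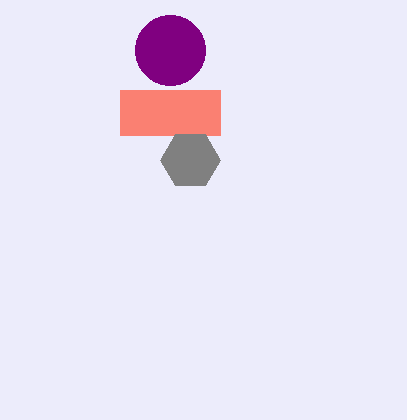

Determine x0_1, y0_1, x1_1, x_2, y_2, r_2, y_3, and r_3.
x0_1 = 120
y0_1 = 90
x1_1 = 220
x_2 = 190
y_2 = 160
r_2 = 30
y_3 = 50
r_3 = 35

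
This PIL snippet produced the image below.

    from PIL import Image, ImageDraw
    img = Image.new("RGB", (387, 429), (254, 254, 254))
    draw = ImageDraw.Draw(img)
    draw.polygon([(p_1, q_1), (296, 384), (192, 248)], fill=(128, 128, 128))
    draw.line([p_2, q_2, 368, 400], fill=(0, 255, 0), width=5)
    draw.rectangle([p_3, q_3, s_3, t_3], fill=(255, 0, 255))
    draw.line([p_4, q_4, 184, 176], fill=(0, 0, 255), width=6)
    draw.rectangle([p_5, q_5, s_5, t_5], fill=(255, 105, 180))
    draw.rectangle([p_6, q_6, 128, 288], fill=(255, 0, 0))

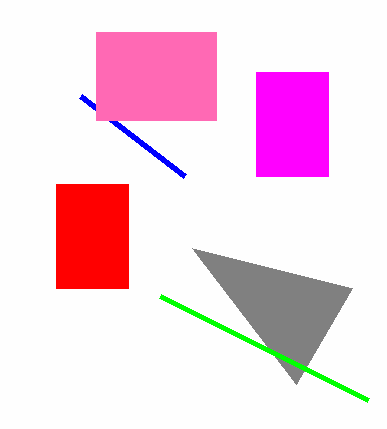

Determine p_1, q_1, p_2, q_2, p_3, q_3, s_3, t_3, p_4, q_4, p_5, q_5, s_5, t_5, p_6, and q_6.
p_1 = 352, q_1 = 288, p_2 = 160, q_2 = 296, p_3 = 256, q_3 = 72, s_3 = 328, t_3 = 176, p_4 = 80, q_4 = 96, p_5 = 96, q_5 = 32, s_5 = 216, t_5 = 120, p_6 = 56, q_6 = 184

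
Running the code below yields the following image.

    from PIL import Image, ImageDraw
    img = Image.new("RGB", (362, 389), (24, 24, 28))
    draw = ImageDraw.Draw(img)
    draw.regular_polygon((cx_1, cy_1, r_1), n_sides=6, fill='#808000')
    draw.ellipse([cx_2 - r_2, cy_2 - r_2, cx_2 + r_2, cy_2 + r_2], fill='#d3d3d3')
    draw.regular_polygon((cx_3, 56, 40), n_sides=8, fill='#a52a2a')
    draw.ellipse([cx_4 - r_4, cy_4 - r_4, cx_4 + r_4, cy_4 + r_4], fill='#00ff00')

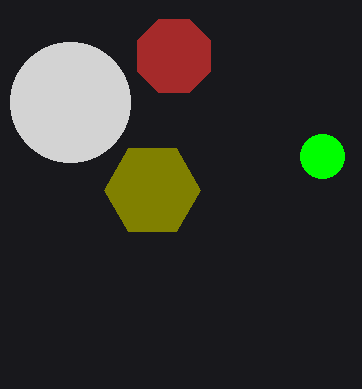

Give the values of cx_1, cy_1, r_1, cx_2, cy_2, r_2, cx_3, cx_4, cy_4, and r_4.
cx_1 = 152, cy_1 = 190, r_1 = 48, cx_2 = 70, cy_2 = 102, r_2 = 60, cx_3 = 174, cx_4 = 322, cy_4 = 156, r_4 = 22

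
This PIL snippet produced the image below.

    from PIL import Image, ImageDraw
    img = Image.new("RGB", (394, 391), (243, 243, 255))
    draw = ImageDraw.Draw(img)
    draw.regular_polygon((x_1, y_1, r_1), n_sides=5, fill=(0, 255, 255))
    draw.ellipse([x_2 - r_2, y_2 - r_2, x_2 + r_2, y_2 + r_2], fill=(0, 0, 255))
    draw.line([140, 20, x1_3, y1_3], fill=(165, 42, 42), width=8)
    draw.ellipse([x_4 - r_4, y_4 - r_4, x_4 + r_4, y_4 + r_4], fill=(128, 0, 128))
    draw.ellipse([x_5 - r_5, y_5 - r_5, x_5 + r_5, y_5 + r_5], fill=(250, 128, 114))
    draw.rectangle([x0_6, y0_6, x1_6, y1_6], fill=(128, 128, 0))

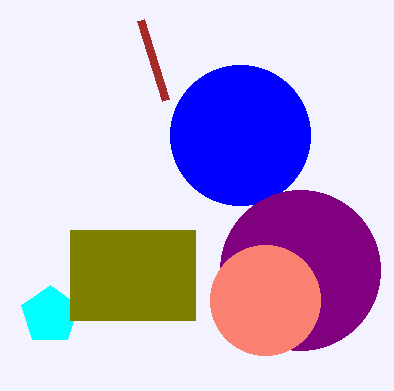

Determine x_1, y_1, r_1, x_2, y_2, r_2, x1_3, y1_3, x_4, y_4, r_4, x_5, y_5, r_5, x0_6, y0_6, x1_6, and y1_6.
x_1 = 50
y_1 = 315
r_1 = 30
x_2 = 240
y_2 = 135
r_2 = 70
x1_3 = 165
y1_3 = 100
x_4 = 300
y_4 = 270
r_4 = 80
x_5 = 265
y_5 = 300
r_5 = 55
x0_6 = 70
y0_6 = 230
x1_6 = 195
y1_6 = 320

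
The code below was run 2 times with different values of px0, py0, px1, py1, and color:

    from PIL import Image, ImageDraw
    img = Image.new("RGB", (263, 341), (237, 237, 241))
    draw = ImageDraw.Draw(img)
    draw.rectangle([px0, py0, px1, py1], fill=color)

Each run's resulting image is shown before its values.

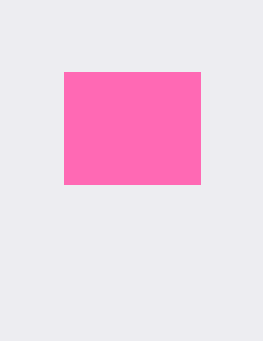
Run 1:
px0 = 64, py0 = 72, px1 = 200, py1 = 184, color = 'hotpink'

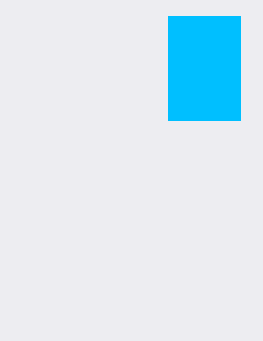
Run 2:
px0 = 168
py0 = 16
px1 = 240
py1 = 120
color = 'deepskyblue'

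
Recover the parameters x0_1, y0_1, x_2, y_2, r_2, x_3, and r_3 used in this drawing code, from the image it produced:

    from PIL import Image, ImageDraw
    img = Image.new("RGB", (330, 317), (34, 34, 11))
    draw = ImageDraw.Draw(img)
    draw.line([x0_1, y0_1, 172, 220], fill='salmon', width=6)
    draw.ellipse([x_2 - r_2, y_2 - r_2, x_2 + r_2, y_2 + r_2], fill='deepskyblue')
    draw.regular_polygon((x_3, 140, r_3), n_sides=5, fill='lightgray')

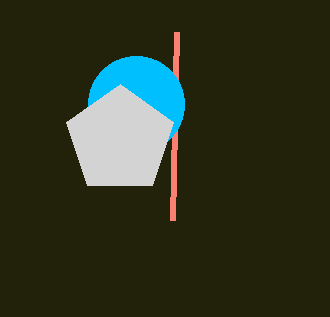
x0_1 = 176
y0_1 = 32
x_2 = 136
y_2 = 104
r_2 = 48
x_3 = 120
r_3 = 56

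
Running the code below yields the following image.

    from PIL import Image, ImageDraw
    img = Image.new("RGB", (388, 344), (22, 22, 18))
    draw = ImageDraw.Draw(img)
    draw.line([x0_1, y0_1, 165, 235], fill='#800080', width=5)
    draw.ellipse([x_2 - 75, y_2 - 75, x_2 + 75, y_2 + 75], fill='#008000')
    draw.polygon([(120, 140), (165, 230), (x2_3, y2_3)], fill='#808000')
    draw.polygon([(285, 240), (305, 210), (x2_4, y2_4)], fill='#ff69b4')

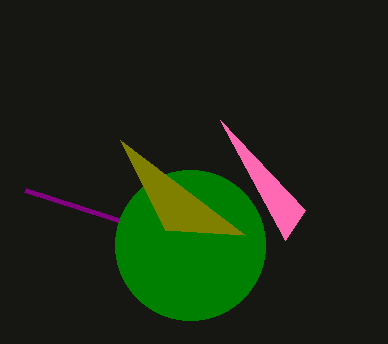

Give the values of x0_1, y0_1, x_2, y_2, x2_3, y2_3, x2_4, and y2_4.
x0_1 = 25; y0_1 = 190; x_2 = 190; y_2 = 245; x2_3 = 245; y2_3 = 235; x2_4 = 220; y2_4 = 120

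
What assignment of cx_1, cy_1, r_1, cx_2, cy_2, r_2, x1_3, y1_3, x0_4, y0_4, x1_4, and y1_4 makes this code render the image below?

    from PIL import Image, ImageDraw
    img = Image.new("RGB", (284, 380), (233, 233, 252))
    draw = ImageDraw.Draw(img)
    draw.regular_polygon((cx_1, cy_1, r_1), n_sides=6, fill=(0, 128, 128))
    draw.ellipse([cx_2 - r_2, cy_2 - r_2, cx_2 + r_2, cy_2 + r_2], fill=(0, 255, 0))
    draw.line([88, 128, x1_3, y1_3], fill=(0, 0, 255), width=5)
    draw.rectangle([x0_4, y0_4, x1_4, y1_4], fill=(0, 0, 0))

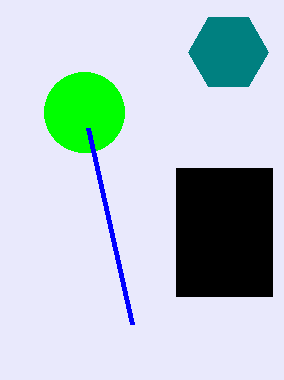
cx_1 = 228, cy_1 = 52, r_1 = 40, cx_2 = 84, cy_2 = 112, r_2 = 40, x1_3 = 132, y1_3 = 324, x0_4 = 176, y0_4 = 168, x1_4 = 272, y1_4 = 296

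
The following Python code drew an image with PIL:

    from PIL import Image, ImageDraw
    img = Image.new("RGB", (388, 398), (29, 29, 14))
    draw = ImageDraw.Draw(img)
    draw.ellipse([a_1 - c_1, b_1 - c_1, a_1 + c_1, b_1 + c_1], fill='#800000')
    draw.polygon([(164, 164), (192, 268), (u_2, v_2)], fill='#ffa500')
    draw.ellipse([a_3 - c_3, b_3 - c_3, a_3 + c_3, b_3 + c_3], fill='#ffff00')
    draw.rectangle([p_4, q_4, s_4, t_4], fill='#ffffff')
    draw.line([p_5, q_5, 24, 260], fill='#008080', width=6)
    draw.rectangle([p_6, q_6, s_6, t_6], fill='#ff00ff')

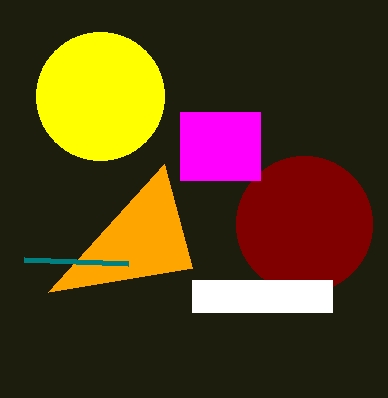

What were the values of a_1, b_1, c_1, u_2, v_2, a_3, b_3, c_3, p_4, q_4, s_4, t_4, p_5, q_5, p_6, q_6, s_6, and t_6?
a_1 = 304; b_1 = 224; c_1 = 68; u_2 = 48; v_2 = 292; a_3 = 100; b_3 = 96; c_3 = 64; p_4 = 192; q_4 = 280; s_4 = 332; t_4 = 312; p_5 = 128; q_5 = 264; p_6 = 180; q_6 = 112; s_6 = 260; t_6 = 180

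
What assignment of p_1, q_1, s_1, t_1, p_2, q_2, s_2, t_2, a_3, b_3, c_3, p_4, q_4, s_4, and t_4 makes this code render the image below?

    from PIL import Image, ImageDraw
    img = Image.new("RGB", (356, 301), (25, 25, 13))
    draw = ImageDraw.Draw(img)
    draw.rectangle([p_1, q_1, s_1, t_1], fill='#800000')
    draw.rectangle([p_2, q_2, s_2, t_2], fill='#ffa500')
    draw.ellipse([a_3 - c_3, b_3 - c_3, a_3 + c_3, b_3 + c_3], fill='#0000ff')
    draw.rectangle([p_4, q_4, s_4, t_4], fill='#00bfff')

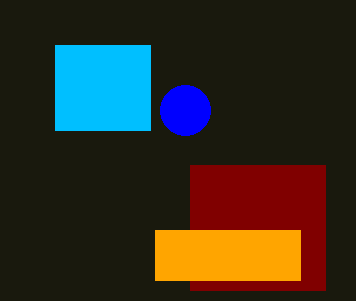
p_1 = 190; q_1 = 165; s_1 = 325; t_1 = 290; p_2 = 155; q_2 = 230; s_2 = 300; t_2 = 280; a_3 = 185; b_3 = 110; c_3 = 25; p_4 = 55; q_4 = 45; s_4 = 150; t_4 = 130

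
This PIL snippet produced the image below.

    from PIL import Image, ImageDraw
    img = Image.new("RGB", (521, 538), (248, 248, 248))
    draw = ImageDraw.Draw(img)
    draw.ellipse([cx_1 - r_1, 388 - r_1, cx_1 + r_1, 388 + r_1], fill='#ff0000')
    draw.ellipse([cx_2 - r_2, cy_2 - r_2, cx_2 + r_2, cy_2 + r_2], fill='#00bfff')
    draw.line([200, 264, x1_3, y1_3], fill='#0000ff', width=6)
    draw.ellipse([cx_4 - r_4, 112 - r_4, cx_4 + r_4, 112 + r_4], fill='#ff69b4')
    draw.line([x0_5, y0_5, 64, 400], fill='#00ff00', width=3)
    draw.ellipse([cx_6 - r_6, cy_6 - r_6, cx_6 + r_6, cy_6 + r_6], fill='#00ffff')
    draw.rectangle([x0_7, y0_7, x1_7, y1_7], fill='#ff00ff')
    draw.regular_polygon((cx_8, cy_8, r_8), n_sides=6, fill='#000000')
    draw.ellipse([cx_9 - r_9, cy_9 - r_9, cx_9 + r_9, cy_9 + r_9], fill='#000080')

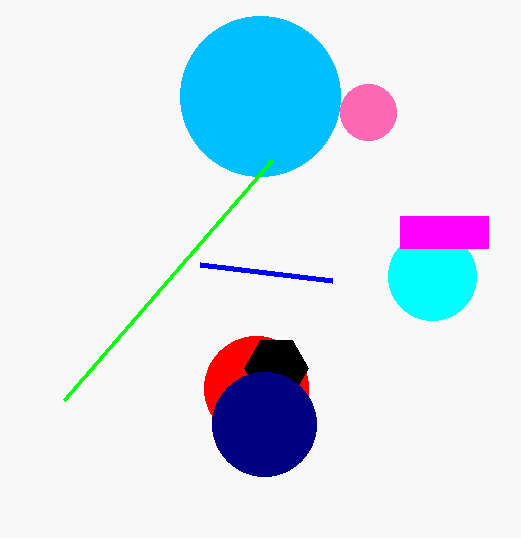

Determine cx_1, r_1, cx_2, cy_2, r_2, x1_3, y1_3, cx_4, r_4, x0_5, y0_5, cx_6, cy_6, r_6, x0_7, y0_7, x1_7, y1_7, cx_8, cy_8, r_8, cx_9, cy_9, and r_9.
cx_1 = 256, r_1 = 52, cx_2 = 260, cy_2 = 96, r_2 = 80, x1_3 = 332, y1_3 = 280, cx_4 = 368, r_4 = 28, x0_5 = 272, y0_5 = 160, cx_6 = 432, cy_6 = 276, r_6 = 44, x0_7 = 400, y0_7 = 216, x1_7 = 488, y1_7 = 248, cx_8 = 276, cy_8 = 368, r_8 = 32, cx_9 = 264, cy_9 = 424, r_9 = 52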